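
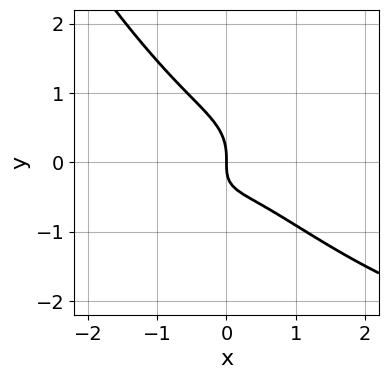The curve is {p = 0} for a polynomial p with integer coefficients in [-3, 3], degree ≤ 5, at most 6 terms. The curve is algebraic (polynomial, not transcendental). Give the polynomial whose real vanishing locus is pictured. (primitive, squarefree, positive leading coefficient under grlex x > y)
x^3*y + 3*x^3 + 3*y^3 + 2*x*y + 2*x

deg p = 4. No degree-3 curve has this shape.
From the visible intercepts: it meets the x-axis at x = 0 (among the integer gridlines); one y-axis crossing is at y = 0.
Putting this together gives p.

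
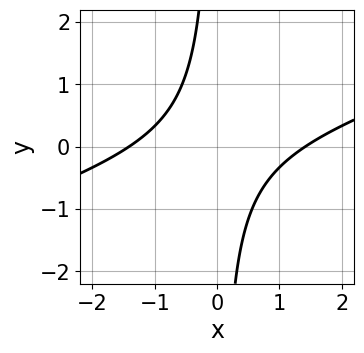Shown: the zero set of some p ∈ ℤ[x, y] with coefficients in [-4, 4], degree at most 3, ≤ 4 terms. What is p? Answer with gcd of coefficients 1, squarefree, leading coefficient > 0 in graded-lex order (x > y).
Degree: the shape is more complex than any degree-1 curve, so deg p = 2.
From the axis intercepts and sections: the curve avoids every integer y-axis point in the box.
Putting this together gives p.

x^2 - 3*x*y - 2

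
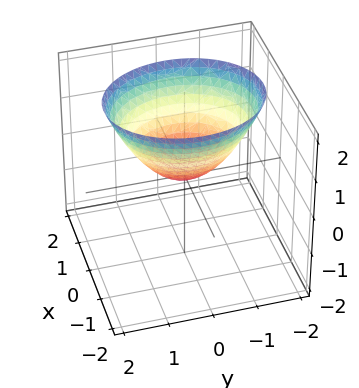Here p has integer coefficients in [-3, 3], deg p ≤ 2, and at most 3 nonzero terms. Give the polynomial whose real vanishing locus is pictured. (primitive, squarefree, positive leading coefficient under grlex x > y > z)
deg p = 2. A paraboloid; a quadric.
Symmetries: it's symmetric under x → −x, forcing even powers of x; the y ↦ −y reflection is a symmetry, so y appears only in even powers.
From the axis intercepts and sections: one z-axis crossing is at z = 0; one x-axis crossing is at x = 0; one y-axis crossing is at y = 0.
Matching integer coefficients to the picture gives p.

3*x^2 + 2*y^2 - 3*z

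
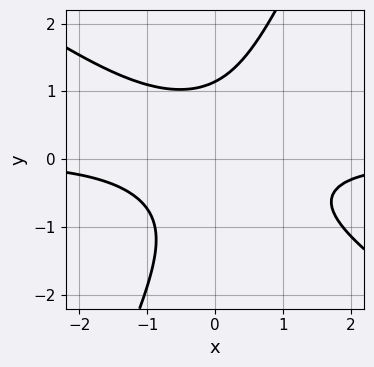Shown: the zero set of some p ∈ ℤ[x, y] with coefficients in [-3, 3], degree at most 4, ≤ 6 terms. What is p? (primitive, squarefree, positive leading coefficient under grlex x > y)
1. deg p = 3.
2. From the axis intercepts and sections: it misses every integer gridline on the x-axis.
3. Matching integer coefficients to the picture gives p.

3*x^2*y + 3*x*y^2 - 2*y^3 + 3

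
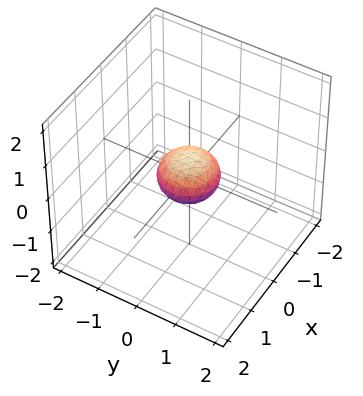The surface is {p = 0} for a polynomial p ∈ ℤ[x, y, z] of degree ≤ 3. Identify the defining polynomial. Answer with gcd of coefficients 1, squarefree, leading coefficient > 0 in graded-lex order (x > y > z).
deg p = 2.
By symmetry, the surface is invariant under rotation about z: p = q(x² + y², z).
Checking where it meets the axes: a circular section at z = 0 has radius between 0 and 1.
Fitting integer coefficients to these (and the overall shape) gives p.

2*x^2 + 2*y^2 + 3*z^2 - 1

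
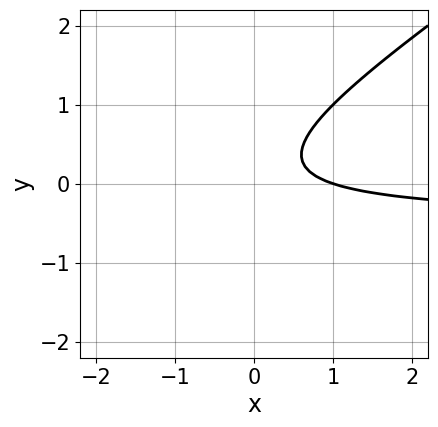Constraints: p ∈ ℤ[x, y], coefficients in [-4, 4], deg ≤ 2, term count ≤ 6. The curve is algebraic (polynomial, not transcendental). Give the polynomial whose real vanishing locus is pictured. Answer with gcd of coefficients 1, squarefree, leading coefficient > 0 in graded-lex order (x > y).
2*x*y - 3*y^2 + x + y - 1

The degree is 2 — no degree-1 curve has this shape.
Observable constraints: the curve avoids every integer y-axis point in the box; it meets the x-axis at x = 1 (among the integer gridlines).
Together with the visible shape, these determine p as stated.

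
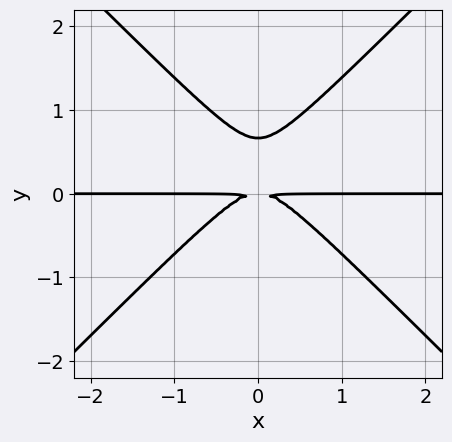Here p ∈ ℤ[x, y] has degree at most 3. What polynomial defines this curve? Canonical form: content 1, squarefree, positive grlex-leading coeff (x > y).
3*x^2*y - 3*y^3 + 2*y^2

First, degree: the shape is more complex than any degree-2 curve, so deg p = 3.
Then, symmetries: the x ↦ −x reflection is a symmetry, so x appears only in even powers.
Then, reading off the gridlines: the visible x-axis segment lies entirely on the curve.
Finally, fitting integer coefficients to these (and the overall shape) gives p.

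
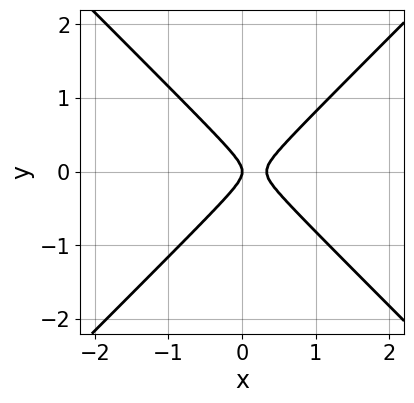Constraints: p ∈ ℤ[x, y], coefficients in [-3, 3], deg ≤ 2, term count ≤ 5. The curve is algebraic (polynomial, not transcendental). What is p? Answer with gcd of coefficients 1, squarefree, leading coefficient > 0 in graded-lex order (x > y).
First, degree: a generic line meets the curve in up to 2 points, so deg p = 2.
Next, symmetries: it's symmetric under y → −y, forcing even powers of y.
Next, from the axis intercepts and sections: one x-axis crossing is at x = 0; it meets the y-axis at y = 0 (among the integer gridlines).
Finally, assembling these constraints gives the stated polynomial.

3*x^2 - 3*y^2 - x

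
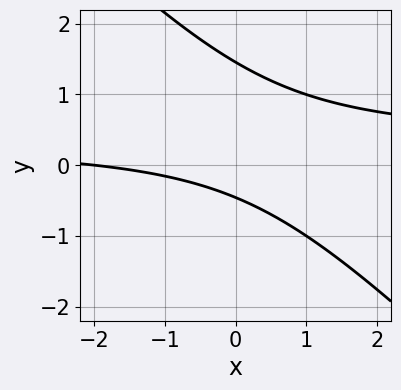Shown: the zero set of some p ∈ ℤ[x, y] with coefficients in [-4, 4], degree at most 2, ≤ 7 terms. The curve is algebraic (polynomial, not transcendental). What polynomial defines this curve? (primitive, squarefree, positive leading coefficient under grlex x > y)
deg p = 2. A generic line meets the curve in up to 2 points.
Checking where it meets the axes: it meets the x-axis at x = -2 (among the integer gridlines).
Assembling these constraints gives the stated polynomial.

3*x*y + 3*y^2 - x - 3*y - 2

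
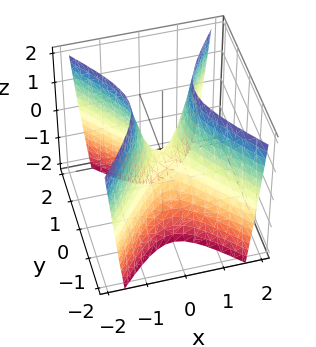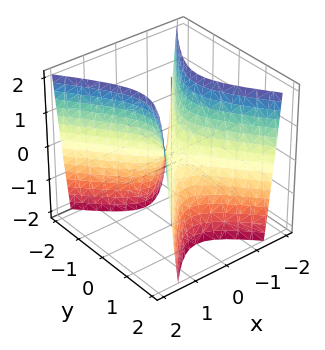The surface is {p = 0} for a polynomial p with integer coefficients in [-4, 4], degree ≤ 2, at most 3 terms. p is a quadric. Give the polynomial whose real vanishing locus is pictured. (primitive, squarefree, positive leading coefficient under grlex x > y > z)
(a) Degree: a hyperbolic paraboloid; a quadric, so deg p = 2.
(b) Symmetries: mirror symmetry x ↦ −x ⇒ only even powers of x; mirror symmetry y ↦ −y ⇒ only even powers of y.
(c) From the axis intercepts and sections: it meets the y-axis at y = 0 (among the integer gridlines); one x-axis crossing is at x = 0; it crosses the z-axis at the gridline z = 0.
(d) Putting this together gives p.

3*x^2 - 2*y^2 - z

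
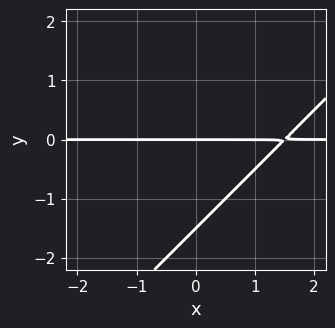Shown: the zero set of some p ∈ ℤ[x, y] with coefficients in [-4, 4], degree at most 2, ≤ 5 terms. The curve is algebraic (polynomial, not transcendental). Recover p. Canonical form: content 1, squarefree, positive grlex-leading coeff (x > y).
1. The degree is 2 — no degree-1 curve has this shape.
2. Against the integer gridlines: the visible x-axis segment lies entirely on the curve; it meets the y-axis at y = 0 (among the integer gridlines).
3. Assembling these constraints gives the stated polynomial.

2*x*y - 2*y^2 - 3*y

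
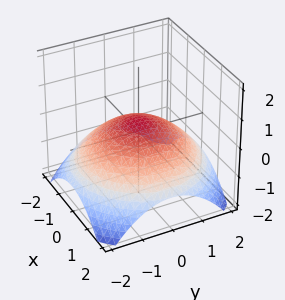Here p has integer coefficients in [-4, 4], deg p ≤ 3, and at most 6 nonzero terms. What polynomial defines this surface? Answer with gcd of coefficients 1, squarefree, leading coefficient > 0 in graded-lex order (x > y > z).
x^2 + y^2 + 3*z - 1

1. deg p = 2. No degree-1 surface has this shape.
2. By symmetry, the surface is invariant under rotation about z: p = q(x² + y², z).
3. Reading off the gridlines: among the integer gridlines, it crosses the y-axis at y ∈ {-1, 1}; a circular section at z = 0 has radius exactly 1; among the integer gridlines, it crosses the x-axis at x ∈ {-1, 1}.
4. Matching integer coefficients to the picture gives p.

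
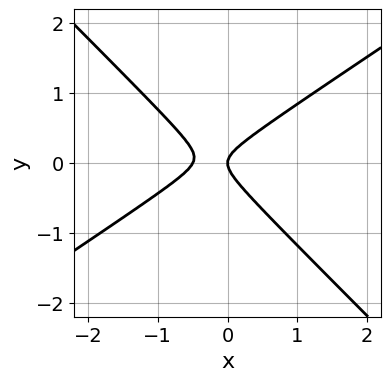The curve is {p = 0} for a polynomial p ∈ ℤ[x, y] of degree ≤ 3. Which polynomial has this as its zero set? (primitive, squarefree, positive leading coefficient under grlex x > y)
1. Degree: a generic line meets the curve in up to 2 points, so deg p = 2.
2. Against the integer gridlines: it crosses the y-axis at the gridline y = 0; it crosses the x-axis at the gridline x = 0.
3. The integer polynomial consistent with all of this is the stated p.

2*x^2 - x*y - 3*y^2 + x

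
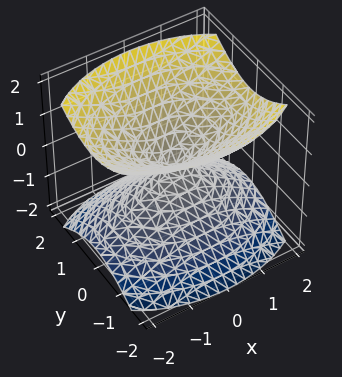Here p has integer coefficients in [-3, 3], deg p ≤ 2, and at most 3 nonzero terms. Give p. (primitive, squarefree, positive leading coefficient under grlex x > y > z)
1. I count 2 distinct pieces. They look like related sheets of one shape, so recover p as a whole.
2. Degree: two nappes meeting at a single point; a quadric, so deg p = 2.
3. Symmetries: the x ↦ −x reflection is a symmetry, so x appears only in even powers; it's symmetric under y → −y, forcing even powers of y; it's symmetric under z → −z, forcing even powers of z.
4. Observable constraints: it meets the x-axis at x = 0 (among the integer gridlines); one z-axis crossing is at z = 0; one y-axis crossing is at y = 0.
5. Assembling these constraints gives the stated polynomial.

x^2 + 2*y^2 - 2*z^2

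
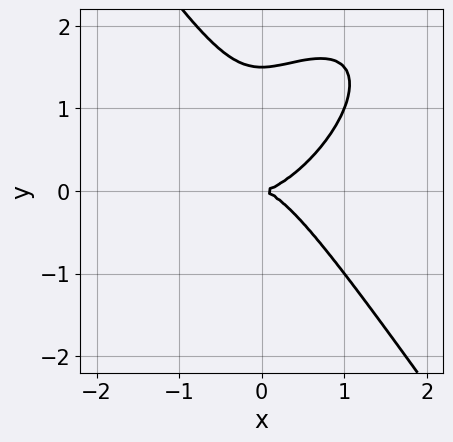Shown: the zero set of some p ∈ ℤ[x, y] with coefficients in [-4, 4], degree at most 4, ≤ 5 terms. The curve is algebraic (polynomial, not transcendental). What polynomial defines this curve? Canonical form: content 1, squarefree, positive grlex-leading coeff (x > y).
3*x^3 - 2*x^2*y + 2*y^3 - 3*y^2

First, deg p = 3.
Then, reading off the gridlines: one x-axis crossing is at x = 0; it crosses the y-axis at the gridline y = 0.
Finally, putting this together gives p.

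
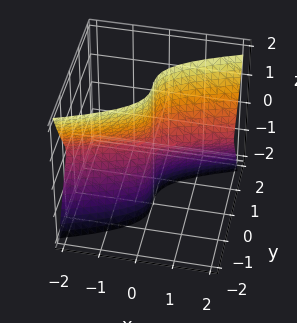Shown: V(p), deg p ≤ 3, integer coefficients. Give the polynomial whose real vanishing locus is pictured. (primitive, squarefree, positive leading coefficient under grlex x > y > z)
x*y^2 + x*z^2 - 3*y^3

(a) deg p = 3. The shape is more complex than any degree-2 surface.
(b) From the axis intercepts and sections: it crosses the y-axis at the gridline y = 0; every point of the x-axis in the box is on the surface.
(c) Together with the visible shape, these determine p as stated. Check: (0, 0, -1) on the z-axis lies on the surface, and p(0, 0, -1) = 0. ✓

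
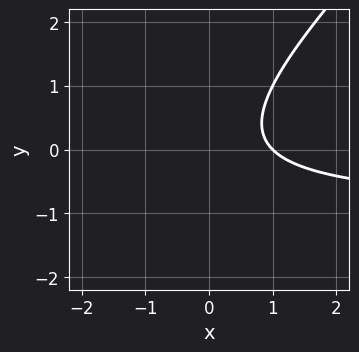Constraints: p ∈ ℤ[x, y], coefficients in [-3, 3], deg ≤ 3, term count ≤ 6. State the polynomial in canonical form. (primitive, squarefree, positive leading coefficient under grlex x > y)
1. Degree: no degree-1 curve has this shape, so deg p = 2.
2. From the axis intercepts and sections: one x-axis crossing is at x = 1; it misses every integer gridline on the y-axis.
3. Matching integer coefficients to the picture gives p.

x*y - y^2 + x - 1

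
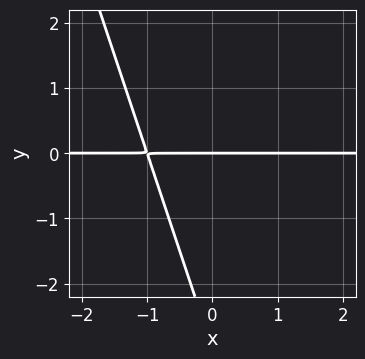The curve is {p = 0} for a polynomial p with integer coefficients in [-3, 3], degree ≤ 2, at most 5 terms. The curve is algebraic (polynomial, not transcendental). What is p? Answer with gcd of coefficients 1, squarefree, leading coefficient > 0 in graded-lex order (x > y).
3*x*y + y^2 + 3*y

1. deg p = 2.
2. Reading off the gridlines: the visible x-axis segment lies entirely on the curve; it crosses the y-axis at the gridline y = 0.
3. Together with the visible shape, these determine p as stated.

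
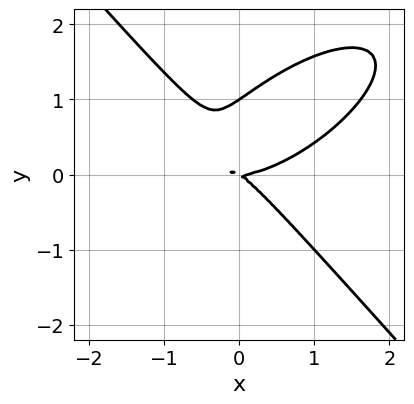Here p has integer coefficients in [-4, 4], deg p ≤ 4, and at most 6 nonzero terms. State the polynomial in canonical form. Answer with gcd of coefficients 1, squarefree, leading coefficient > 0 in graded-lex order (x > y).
2*x^3 - 2*x^2*y + 3*y^3 - 2*x*y - 3*y^2

First, the degree is 3 — the shape is more complex than any degree-2 curve.
Next, from the visible intercepts: among the integer gridlines, it crosses the y-axis at y ∈ {0, 1}; it meets the x-axis at x = 0 (among the integer gridlines).
Finally, putting this together gives p.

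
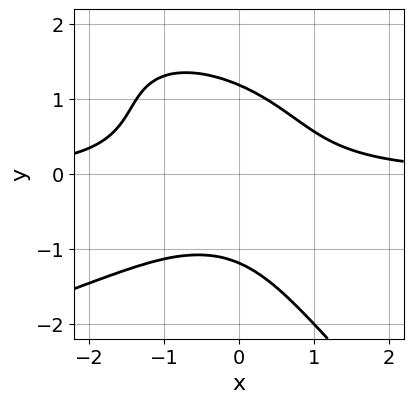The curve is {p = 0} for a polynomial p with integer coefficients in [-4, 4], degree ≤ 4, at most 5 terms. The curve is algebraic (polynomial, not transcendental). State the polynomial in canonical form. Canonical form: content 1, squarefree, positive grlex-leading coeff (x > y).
Degree: a generic line meets the curve in up to 4 points, so deg p = 4.
Observable constraints: the curve avoids every integer x-axis point in the box.
Putting this together gives p.

x*y^3 + y^4 + 2*x^2*y + x*y - 2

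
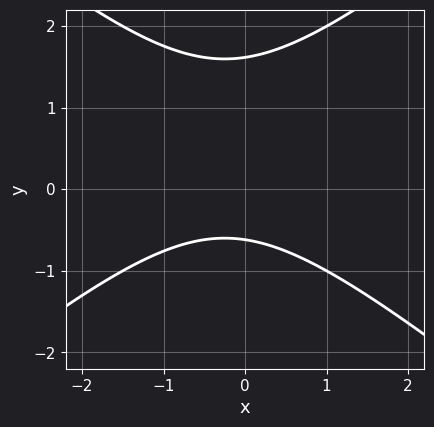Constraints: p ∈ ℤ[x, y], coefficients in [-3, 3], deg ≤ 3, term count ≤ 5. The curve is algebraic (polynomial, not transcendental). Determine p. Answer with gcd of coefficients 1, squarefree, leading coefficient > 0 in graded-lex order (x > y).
Degree: the shape is more complex than any degree-1 curve, so deg p = 2.
From the visible intercepts: it misses every integer gridline on the x-axis.
Matching integer coefficients to the picture gives p.

2*x^2 - 3*y^2 + x + 3*y + 3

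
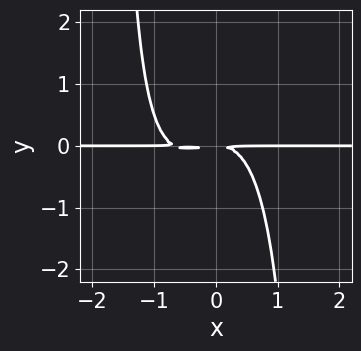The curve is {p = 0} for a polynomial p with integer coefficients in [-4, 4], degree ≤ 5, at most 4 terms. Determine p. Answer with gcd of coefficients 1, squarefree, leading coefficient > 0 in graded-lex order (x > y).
3*x^3*y - x^2*y^2 + 2*x^2*y + 3*y^2

First, deg p = 4. No degree-3 curve has this shape.
Then, from the axis intercepts and sections: every point of the x-axis in the box is on the curve.
Finally, fitting integer coefficients to these (and the overall shape) gives p.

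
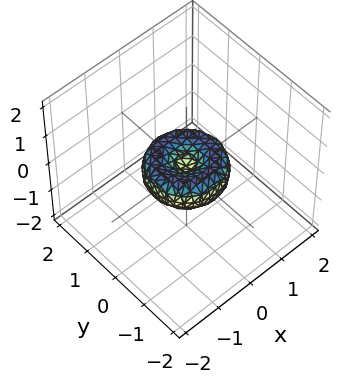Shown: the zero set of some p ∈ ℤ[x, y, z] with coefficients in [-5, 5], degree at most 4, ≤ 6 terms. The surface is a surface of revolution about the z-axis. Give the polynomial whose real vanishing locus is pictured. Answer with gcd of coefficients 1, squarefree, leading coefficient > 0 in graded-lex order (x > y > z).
Degree: a generic line meets the surface in up to 4 points, so deg p = 4.
Symmetries: rotational symmetry about the z-axis ⇒ p depends on x, y only through x² + y².
From the visible intercepts: a circular section at z = 0 has radius exactly 1; the x-axis gridline crossings are at x ∈ {-1, 0, 1}; among the integer gridlines, it crosses the y-axis at y ∈ {-1, 0, 1}; it crosses the z-axis at the gridline z = 0.
Solving for integer coefficients yields p as stated.

2*x^4 + 4*x^2*y^2 + 2*y^4 - 2*x^2 - 2*y^2 + 3*z^2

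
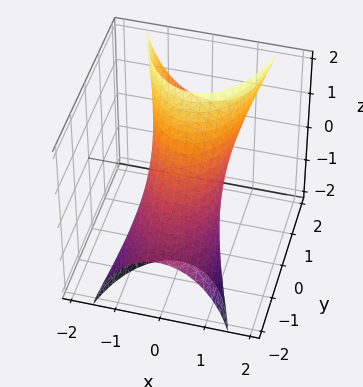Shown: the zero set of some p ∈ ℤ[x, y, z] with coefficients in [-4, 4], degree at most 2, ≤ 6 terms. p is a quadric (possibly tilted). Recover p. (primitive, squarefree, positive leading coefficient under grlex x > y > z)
3*x^2 + y^2 - 3*y*z + z^2 - 2

First, degree: no degree-1 surface has this shape, so deg p = 2.
Finally, putting this together gives p.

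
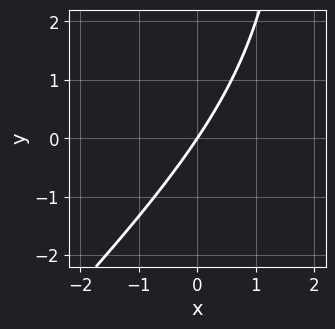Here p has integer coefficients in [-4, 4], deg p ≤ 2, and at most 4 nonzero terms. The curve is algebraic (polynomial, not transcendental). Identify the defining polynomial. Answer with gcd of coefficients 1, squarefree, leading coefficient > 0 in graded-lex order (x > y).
First, the degree is 2 — the shape is more complex than any degree-1 curve.
Then, observable constraints: it meets the x-axis at x = 0 (among the integer gridlines); it meets the y-axis at y = 0 (among the integer gridlines).
Finally, these observations pin down the coefficients.

x^2 - x*y - 3*x + 2*y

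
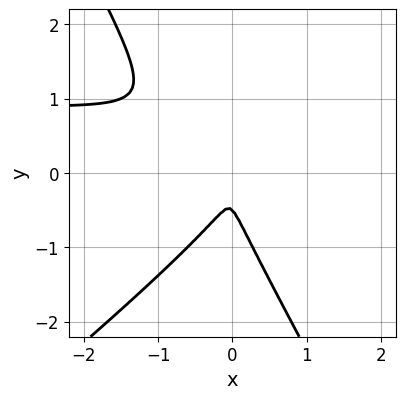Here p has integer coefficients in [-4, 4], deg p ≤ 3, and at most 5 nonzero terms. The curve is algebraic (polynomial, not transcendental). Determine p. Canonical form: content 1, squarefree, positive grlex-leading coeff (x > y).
3*x^2*y - 2*x*y^2 - 2*y^3 - 3*x^2 - y^2

First, the degree is 3 — the shape is more complex than any degree-2 curve.
Finally, putting this together gives p.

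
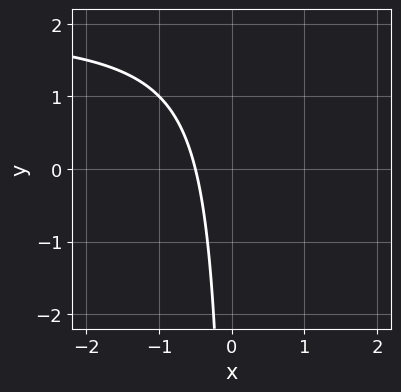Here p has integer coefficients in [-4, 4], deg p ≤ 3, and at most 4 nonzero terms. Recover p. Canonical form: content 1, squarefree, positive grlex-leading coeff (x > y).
x*y - 2*x - 1

(a) Degree: the shape is more complex than any degree-1 curve, so deg p = 2.
(b) Reading off the gridlines: the curve avoids every integer y-axis point in the box.
(c) Assembling these constraints gives the stated polynomial.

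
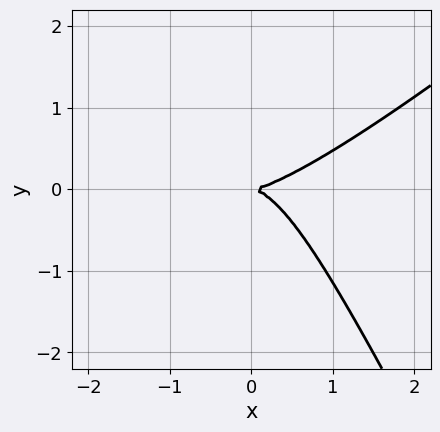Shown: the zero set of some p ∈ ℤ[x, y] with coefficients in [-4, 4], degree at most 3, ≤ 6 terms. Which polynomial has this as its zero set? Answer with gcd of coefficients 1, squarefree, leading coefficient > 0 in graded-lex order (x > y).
deg p = 3.
Against the integer gridlines: one y-axis crossing is at y = 0; it crosses the x-axis at the gridline x = 0.
Putting this together gives p.

2*x^3 - 3*x^2*y + y^3 - 3*y^2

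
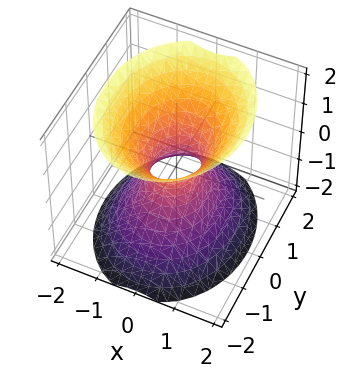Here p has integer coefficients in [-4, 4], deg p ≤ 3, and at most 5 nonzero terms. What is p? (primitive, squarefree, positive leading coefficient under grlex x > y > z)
3*x^2 + 2*y^2 - 2*z^2 - 1

1. Degree: one connected sheet with a waist; a quadric, so deg p = 2.
2. Symmetries: it's symmetric under x → −x, forcing even powers of x; mirror symmetry y ↦ −y ⇒ only even powers of y; it's symmetric under z → −z, forcing even powers of z.
3. Observable constraints: it misses every integer gridline on the z-axis.
4. Matching integer coefficients to the picture gives p.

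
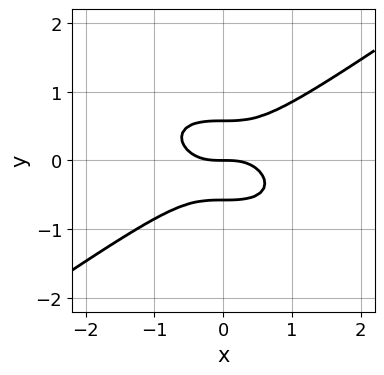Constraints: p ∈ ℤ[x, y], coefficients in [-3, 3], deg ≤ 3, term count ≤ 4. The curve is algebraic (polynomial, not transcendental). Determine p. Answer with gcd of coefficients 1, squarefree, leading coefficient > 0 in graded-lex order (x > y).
x^3 - 3*y^3 + y

Degree: no degree-2 curve has this shape, so deg p = 3.
From the axis intercepts and sections: it meets the x-axis at x = 0 (among the integer gridlines); one y-axis crossing is at y = 0.
Together with the visible shape, these determine p as stated.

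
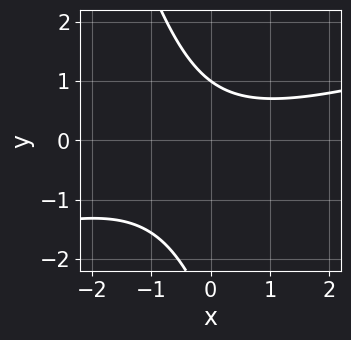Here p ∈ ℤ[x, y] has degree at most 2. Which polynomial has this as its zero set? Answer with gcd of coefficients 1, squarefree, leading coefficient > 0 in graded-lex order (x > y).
x^2 - 3*x*y - y^2 - 2*y + 3

First, deg p = 2. No degree-1 curve has this shape.
Then, against the integer gridlines: it crosses the y-axis at the gridline y = 1; no x-intercept at any integer in the box.
Finally, putting this together gives p.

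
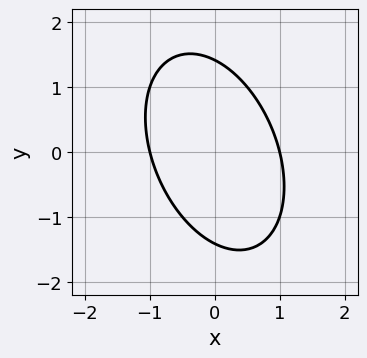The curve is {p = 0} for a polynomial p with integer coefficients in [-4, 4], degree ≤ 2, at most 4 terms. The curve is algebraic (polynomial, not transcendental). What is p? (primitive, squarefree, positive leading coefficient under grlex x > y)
The degree is 2 — a generic line meets the curve in up to 2 points.
Against the integer gridlines: the x-axis gridline crossings are at x ∈ {-1, 1}.
Fitting integer coefficients to these (and the overall shape) gives p.

2*x^2 + x*y + y^2 - 2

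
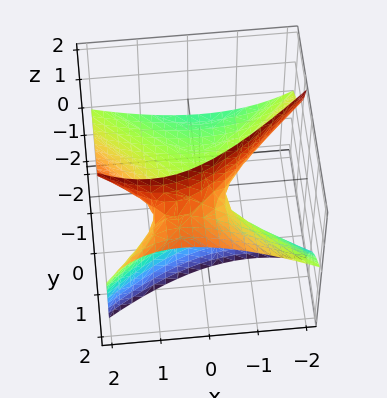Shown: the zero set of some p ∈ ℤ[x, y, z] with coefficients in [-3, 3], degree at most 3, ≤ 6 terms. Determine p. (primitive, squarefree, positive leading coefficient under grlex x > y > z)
The degree is 2 — a generic line meets the surface in up to 2 points.
Reading off the gridlines: it crosses the x-axis at the gridline x = 0; one z-axis crossing is at z = 0; one y-axis crossing is at y = 0.
Solving for integer coefficients yields p as stated.

x^2 - x*z - y^2 + 3*y*z - 2*z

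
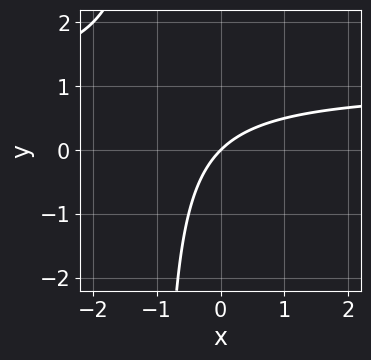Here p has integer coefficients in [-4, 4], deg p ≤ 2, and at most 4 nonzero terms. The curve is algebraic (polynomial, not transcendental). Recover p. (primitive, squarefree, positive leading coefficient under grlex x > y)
x*y - x + y

First, deg p = 2. A generic line meets the curve in up to 2 points.
Next, from the visible intercepts: it crosses the y-axis at the gridline y = 0; one x-axis crossing is at x = 0.
Finally, assembling these constraints gives the stated polynomial.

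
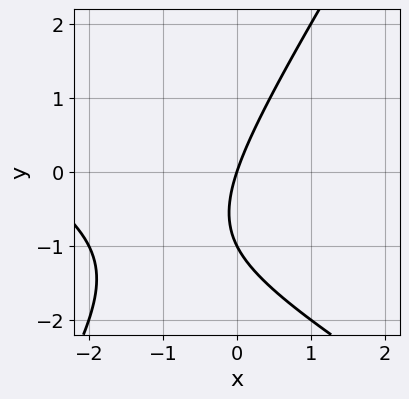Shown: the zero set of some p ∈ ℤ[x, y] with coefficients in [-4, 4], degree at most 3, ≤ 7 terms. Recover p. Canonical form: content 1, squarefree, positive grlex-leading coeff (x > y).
First, deg p = 2. A generic line meets the curve in up to 2 points.
Next, observable constraints: the y-axis gridline crossings are at y ∈ {-1, 0}; it meets the x-axis at x = 0 (among the integer gridlines).
Finally, together with the visible shape, these determine p as stated.

x^2 + x*y - y^2 + 3*x - y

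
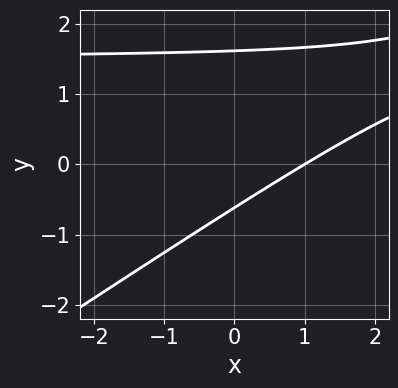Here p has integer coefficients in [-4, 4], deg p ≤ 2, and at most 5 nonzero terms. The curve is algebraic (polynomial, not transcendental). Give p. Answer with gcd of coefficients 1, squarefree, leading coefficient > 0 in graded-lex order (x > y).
The degree is 2 — the shape is more complex than any degree-1 curve.
Checking where it meets the axes: it crosses the x-axis at the gridline x = 1.
Putting this together gives p.

2*x*y - 3*y^2 - 3*x + 3*y + 3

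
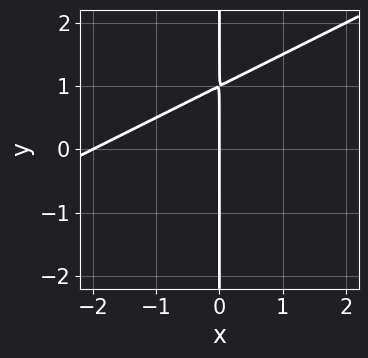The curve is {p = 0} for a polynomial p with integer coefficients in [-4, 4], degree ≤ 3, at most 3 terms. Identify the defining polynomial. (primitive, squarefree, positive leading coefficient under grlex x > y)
x^2 - 2*x*y + 2*x

The degree is 2 — a generic line meets the curve in up to 2 points.
Observable constraints: among the integer gridlines, it crosses the x-axis at x ∈ {-2, 0}; every point of the y-axis in the box is on the curve.
Matching integer coefficients to the picture gives p.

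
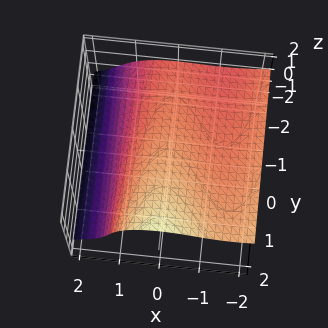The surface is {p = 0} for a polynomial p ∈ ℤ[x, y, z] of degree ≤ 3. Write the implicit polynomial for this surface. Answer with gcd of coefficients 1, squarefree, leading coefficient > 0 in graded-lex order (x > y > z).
x^3 + 2*x^2*z - y*z^2 + 2*z^3 - 3

First, degree: the shape is more complex than any degree-2 surface, so deg p = 3.
Next, from the axis intercepts and sections: no y-intercept at any integer in the box.
Finally, fitting integer coefficients to these (and the overall shape) gives p.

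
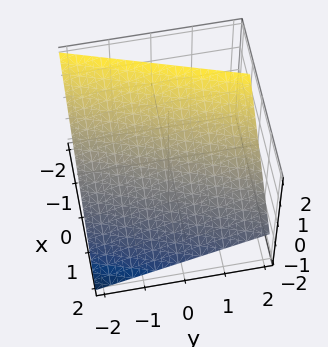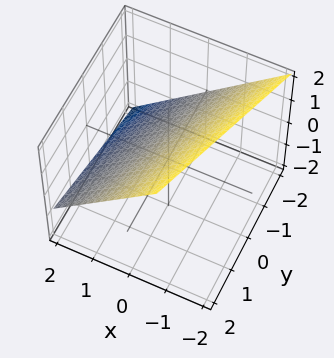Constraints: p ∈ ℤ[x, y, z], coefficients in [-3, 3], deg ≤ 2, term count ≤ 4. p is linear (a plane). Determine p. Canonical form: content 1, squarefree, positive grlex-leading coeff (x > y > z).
3*x - y + 3*z - 2

(a) deg p = 1. The surface is flat (a plane).
(b) From the axis intercepts and sections: one y-axis crossing is at y = -2.
(c) Assembling these constraints gives the stated polynomial.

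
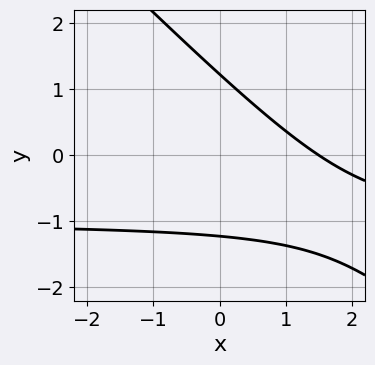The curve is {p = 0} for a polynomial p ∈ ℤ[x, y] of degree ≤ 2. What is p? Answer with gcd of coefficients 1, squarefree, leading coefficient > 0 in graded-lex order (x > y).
2*x*y + 2*y^2 + 2*x - 3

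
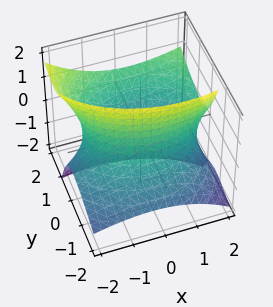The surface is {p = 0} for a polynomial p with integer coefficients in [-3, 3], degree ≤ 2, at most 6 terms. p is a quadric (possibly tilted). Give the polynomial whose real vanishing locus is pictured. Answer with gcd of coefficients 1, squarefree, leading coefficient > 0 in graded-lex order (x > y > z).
x^2 - x*z + 2*y^2 - 3*y*z - z^2 - 3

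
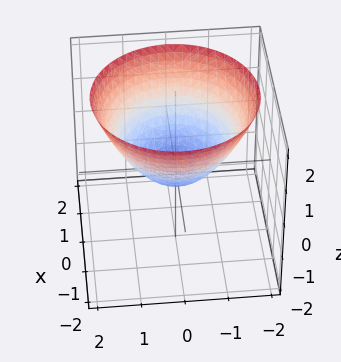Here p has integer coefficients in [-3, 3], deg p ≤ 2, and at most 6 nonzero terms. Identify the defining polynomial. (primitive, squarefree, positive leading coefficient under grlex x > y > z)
2*x^2 + 2*y^2 - 3*z - 1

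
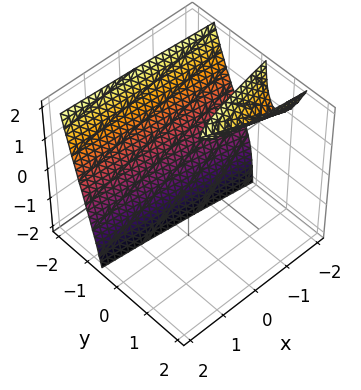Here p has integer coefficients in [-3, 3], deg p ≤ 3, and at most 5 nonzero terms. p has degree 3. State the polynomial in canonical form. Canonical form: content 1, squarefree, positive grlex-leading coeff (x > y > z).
First, the picture has 2 separate pieces.
Then, the degree is 3 — a generic line meets the surface in up to 3 points.
Then, checking where it meets the axes: it meets the y-axis at y = -1 (among the integer gridlines); no z-intercept at any integer in the box; no x-intercept at any integer in the box.
Finally, solving for integer coefficients yields p as stated.

3*y^3 - 3*y*z + x + 3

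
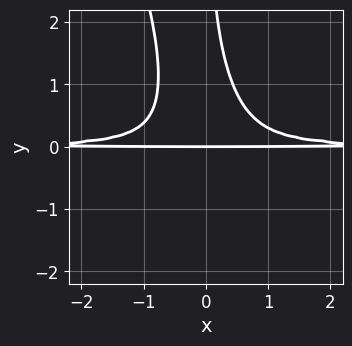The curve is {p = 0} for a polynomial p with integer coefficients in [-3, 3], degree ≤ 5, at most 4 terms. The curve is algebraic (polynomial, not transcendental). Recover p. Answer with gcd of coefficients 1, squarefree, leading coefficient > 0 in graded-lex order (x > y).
3*x^2*y^2 + x*y^3 - y

1. The degree is 4 — a generic line meets the curve in up to 4 points.
2. From the visible intercepts: it meets the y-axis at y = 0 (among the integer gridlines); every point of the x-axis in the box is on the curve.
3. Fitting integer coefficients to these (and the overall shape) gives p.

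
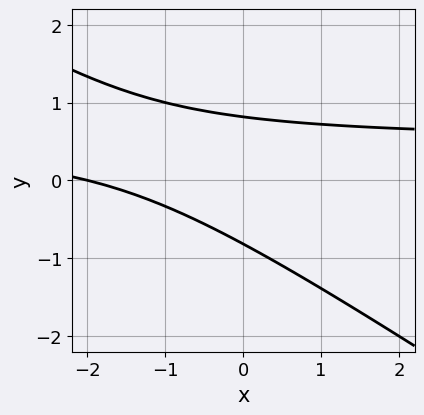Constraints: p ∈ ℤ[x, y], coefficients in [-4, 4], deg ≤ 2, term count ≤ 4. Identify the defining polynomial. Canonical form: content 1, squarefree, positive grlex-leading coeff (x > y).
2*x*y + 3*y^2 - x - 2

First, degree: a generic line meets the curve in up to 2 points, so deg p = 2.
Then, reading off the gridlines: one x-axis crossing is at x = -2.
Finally, matching integer coefficients to the picture gives p.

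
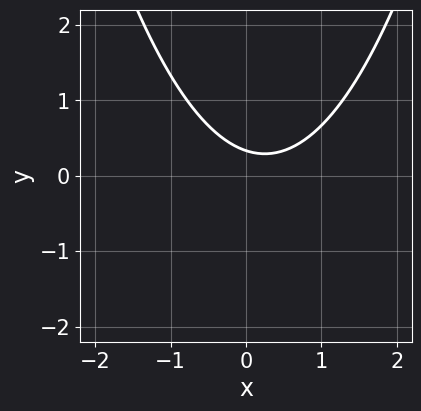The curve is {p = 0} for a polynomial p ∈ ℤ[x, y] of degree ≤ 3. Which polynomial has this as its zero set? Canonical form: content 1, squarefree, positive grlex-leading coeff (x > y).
First, degree: the shape is more complex than any degree-1 curve, so deg p = 2.
Then, reading off the gridlines: no x-intercept at any integer in the box.
Finally, matching integer coefficients to the picture gives p.

2*x^2 - x - 3*y + 1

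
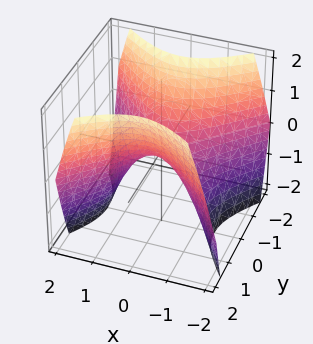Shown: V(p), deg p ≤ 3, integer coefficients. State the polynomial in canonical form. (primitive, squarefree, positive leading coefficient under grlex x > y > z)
x^2 - y^2 + z

First, degree: a saddle surface; a quadric, so deg p = 2.
Next, symmetries: mirror symmetry x ↦ −x ⇒ only even powers of x; mirror symmetry y ↦ −y ⇒ only even powers of y.
Next, from the axis intercepts and sections: it meets the y-axis at y = 0 (among the integer gridlines); one z-axis crossing is at z = 0; it crosses the x-axis at the gridline x = 0.
Finally, the integer polynomial consistent with all of this is the stated p.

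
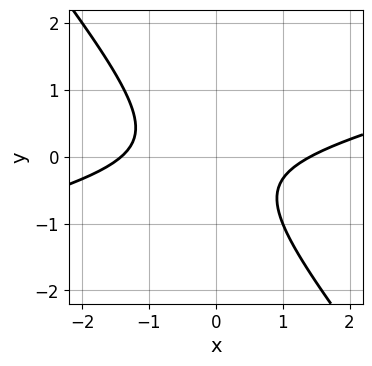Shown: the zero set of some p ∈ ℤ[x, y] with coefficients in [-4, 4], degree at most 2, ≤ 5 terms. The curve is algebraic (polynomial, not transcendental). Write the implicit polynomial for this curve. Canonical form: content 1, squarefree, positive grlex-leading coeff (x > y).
x^2 - 3*x*y - 3*y^2 - y - 2

First, the degree is 2 — a generic line meets the curve in up to 2 points.
Then, observable constraints: no y-intercept at any integer in the box.
Finally, solving for integer coefficients yields p as stated.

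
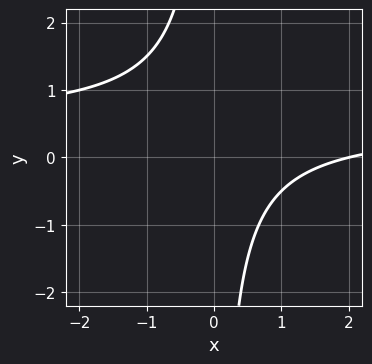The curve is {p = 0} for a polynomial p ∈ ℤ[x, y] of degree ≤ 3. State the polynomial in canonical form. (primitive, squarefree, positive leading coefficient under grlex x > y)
2*x*y - x + 2

First, degree: the shape is more complex than any degree-1 curve, so deg p = 2.
Next, from the visible intercepts: it meets the x-axis at x = 2 (among the integer gridlines); the curve avoids every integer y-axis point in the box.
Finally, putting this together gives p.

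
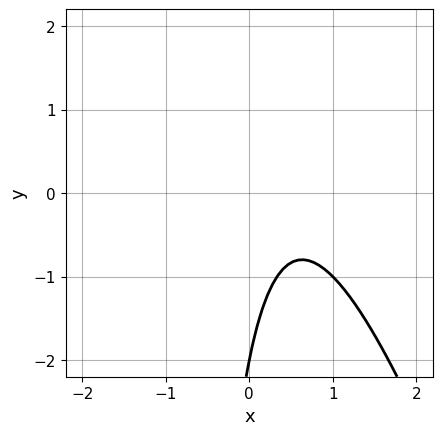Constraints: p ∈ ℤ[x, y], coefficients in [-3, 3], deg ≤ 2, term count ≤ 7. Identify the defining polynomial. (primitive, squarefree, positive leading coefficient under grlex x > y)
3*x^2 + x*y - 3*x + y + 2

1. Degree: the shape is more complex than any degree-1 curve, so deg p = 2.
2. Observable constraints: it misses every integer gridline on the x-axis; it meets the y-axis at y = -2 (among the integer gridlines).
3. Matching integer coefficients to the picture gives p.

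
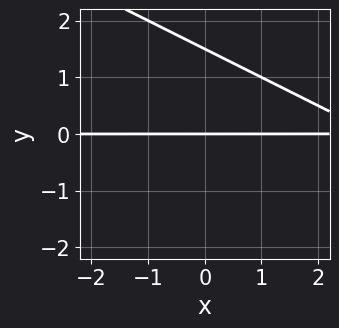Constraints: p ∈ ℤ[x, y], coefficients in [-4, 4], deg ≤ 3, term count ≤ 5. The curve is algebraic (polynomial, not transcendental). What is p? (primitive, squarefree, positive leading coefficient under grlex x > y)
First, the degree is 2 — the shape is more complex than any degree-1 curve.
Then, checking where it meets the axes: every point of the x-axis in the box is on the curve; one y-axis crossing is at y = 0.
Finally, assembling these constraints gives the stated polynomial.

x*y + 2*y^2 - 3*y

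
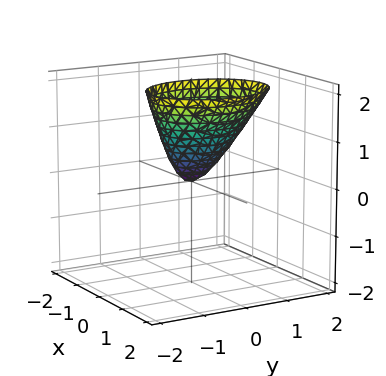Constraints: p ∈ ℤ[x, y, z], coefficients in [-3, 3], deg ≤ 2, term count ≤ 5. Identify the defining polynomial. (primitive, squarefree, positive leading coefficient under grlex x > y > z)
3*x^2 - 2*x*z + 2*y^2 - z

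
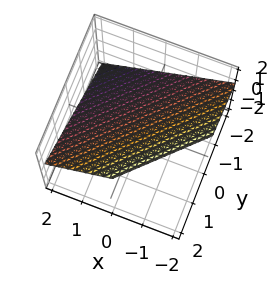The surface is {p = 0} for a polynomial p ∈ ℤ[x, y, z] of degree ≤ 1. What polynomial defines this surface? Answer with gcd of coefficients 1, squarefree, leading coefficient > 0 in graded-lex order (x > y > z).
2*x - 2*y + 3*z - 2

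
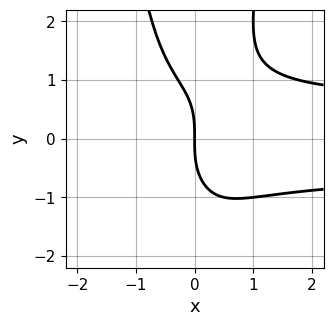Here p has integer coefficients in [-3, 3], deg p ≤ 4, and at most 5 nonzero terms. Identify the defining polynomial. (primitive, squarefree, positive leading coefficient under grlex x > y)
3*x^2*y^2 - y^3 - x^2 - 3*x

First, the degree is 4 — a generic line meets the curve in up to 4 points.
Then, observable constraints: it meets the x-axis at x = 0 (among the integer gridlines); one y-axis crossing is at y = 0.
Finally, solving for integer coefficients yields p as stated.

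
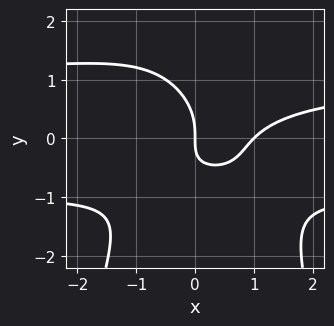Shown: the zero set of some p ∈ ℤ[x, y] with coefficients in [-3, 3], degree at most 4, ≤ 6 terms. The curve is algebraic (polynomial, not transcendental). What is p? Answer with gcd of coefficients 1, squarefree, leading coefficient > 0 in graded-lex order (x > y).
deg p = 4. No degree-3 curve has this shape.
Checking where it meets the axes: the x-axis gridline crossings are at x ∈ {0, 1}; it crosses the y-axis at the gridline y = 0.
Assembling these constraints gives the stated polynomial.

x^2*y^2 + y^3 - x^2 + x*y + x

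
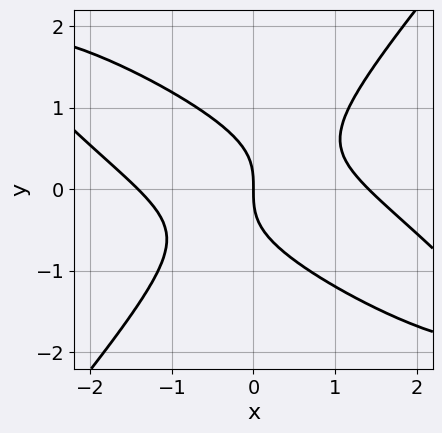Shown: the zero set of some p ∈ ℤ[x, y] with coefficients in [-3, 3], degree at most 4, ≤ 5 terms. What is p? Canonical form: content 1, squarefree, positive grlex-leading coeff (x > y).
The degree is 3 — the shape is more complex than any degree-2 curve.
From the visible intercepts: it crosses the x-axis at the gridline x = 0; it crosses the y-axis at the gridline y = 0.
Fitting integer coefficients to these (and the overall shape) gives p.

x^3 + 2*x^2*y - 2*y^3 - 2*x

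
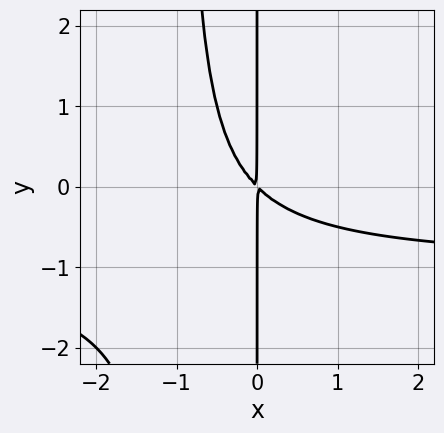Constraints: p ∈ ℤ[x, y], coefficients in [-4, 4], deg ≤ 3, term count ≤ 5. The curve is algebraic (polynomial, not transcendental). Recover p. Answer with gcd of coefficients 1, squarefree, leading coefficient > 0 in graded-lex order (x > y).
(a) deg p = 3.
(b) From the axis intercepts and sections: the visible y-axis segment lies entirely on the curve.
(c) The integer polynomial consistent with all of this is the stated p.

x^2*y + x^2 + x*y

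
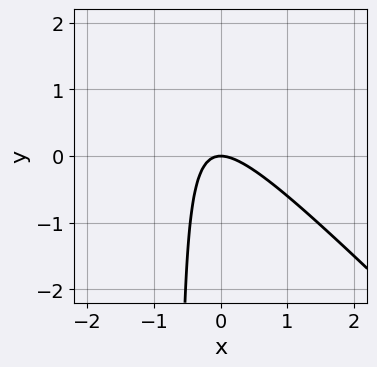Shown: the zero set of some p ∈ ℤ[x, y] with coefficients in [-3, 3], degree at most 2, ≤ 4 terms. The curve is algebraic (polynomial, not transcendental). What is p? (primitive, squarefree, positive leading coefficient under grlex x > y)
3*x^2 + 3*x*y + 2*y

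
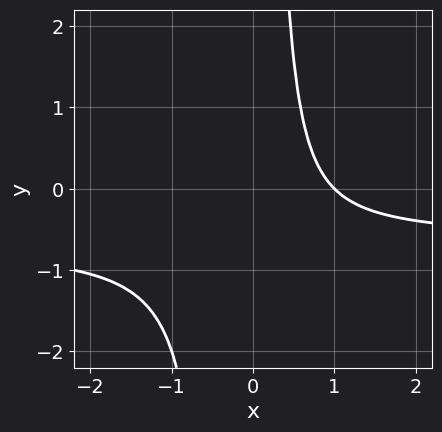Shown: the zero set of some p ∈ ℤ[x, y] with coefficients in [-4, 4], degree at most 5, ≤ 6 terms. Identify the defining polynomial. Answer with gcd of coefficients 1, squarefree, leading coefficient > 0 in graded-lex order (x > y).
(a) The degree is 4 — the shape is more complex than any degree-3 curve.
(b) From the visible intercepts: no y-intercept at any integer in the box; it crosses the x-axis at the gridline x = 1.
(c) These observations pin down the coefficients.

3*x^3*y + 2*x^3 + x^2*y - x^2 - 1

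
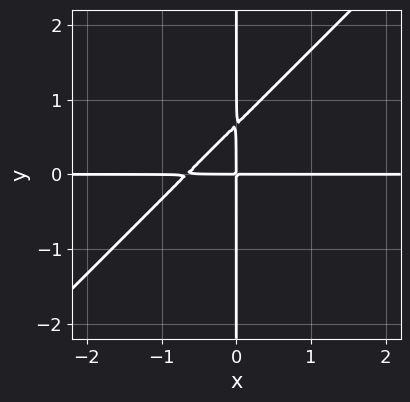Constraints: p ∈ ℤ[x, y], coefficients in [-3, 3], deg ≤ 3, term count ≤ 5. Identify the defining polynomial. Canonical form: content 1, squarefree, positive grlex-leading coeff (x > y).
3*x^2*y - 3*x*y^2 + 2*x*y

(a) Degree: no degree-2 curve has this shape, so deg p = 3.
(b) Observable constraints: the visible x-axis segment lies entirely on the curve; every point of the y-axis in the box is on the curve.
(c) The integer polynomial consistent with all of this is the stated p.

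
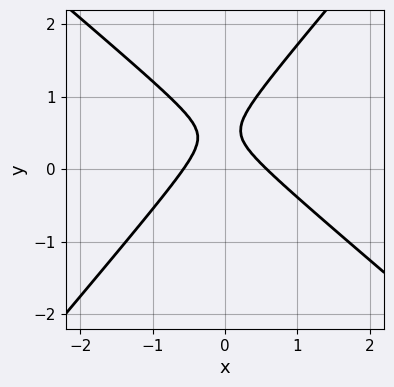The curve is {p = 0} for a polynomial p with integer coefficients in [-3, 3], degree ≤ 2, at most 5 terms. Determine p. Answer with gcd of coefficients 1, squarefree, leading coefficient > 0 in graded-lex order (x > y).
(a) Degree: no degree-1 curve has this shape, so deg p = 2.
(b) From the visible intercepts: it misses every integer gridline on the y-axis.
(c) Putting this together gives p.

3*x^2 + x*y - 3*y^2 + 3*y - 1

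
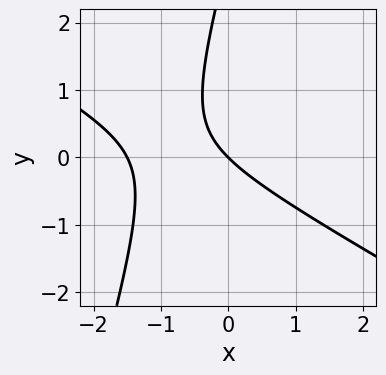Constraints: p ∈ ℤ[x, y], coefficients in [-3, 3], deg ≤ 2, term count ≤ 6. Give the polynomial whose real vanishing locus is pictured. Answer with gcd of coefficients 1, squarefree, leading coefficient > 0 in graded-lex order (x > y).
2*x^2 + 3*x*y - y^2 + 3*x + 3*y

1. Degree: a generic line meets the curve in up to 2 points, so deg p = 2.
2. Observable constraints: it meets the y-axis at y = 0 (among the integer gridlines); it crosses the x-axis at the gridline x = 0.
3. Solving for integer coefficients yields p as stated.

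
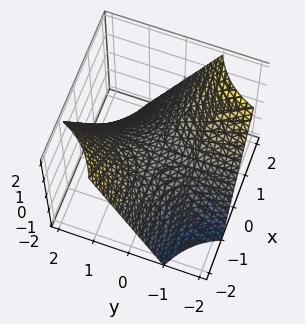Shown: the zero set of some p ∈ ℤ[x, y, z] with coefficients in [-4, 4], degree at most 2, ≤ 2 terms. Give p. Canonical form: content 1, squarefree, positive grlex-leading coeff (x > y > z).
x*y + z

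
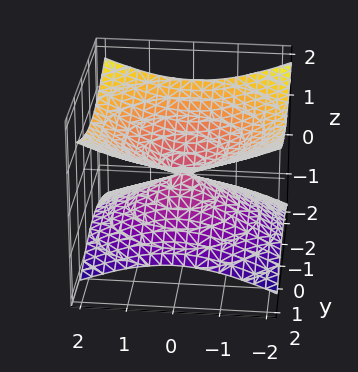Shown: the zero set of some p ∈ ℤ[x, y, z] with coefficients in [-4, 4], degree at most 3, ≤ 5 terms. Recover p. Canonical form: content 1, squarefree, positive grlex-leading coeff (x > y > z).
x^2 + y^2 - 3*z^2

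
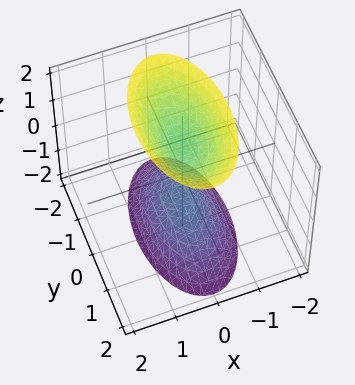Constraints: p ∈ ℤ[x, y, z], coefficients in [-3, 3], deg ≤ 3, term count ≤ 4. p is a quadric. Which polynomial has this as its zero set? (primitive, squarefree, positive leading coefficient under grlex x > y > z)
3*x^2 + y^2 - z^2 + 1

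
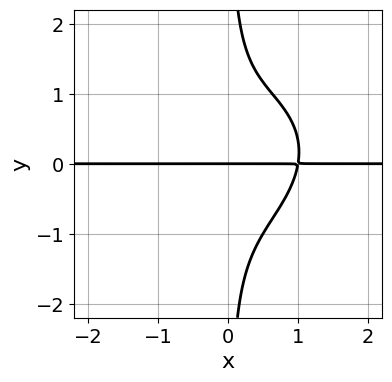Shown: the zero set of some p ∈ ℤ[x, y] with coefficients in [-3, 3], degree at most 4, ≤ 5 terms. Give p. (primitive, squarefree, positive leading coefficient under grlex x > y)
2*x^3*y - x^2*y^2 + 3*x*y^3 - 2*y

The degree is 4 — the shape is more complex than any degree-3 curve.
Reading off the gridlines: it crosses the y-axis at the gridline y = 0; every point of the x-axis in the box is on the curve.
The integer polynomial consistent with all of this is the stated p.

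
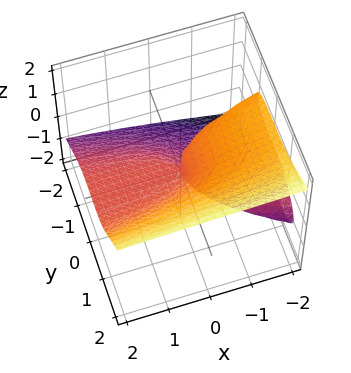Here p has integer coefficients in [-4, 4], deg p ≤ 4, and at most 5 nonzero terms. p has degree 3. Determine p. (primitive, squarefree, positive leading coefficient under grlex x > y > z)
1. The degree is 3 — a generic line meets the surface in up to 3 points.
2. From the visible intercepts: every point of the x-axis in the box is on the surface; it crosses the y-axis at the gridline y = 0; one z-axis crossing is at z = 0.
3. Together with the visible shape, these determine p as stated.

x*z^2 + y^3 - 3*z^3 - 2*x*z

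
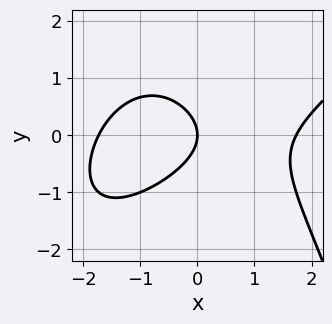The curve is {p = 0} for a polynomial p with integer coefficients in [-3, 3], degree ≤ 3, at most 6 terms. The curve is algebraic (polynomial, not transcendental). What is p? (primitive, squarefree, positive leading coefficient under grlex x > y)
x^3 - x^2*y - 3*y^2 - 3*x

1. The degree is 3 — no degree-2 curve has this shape.
2. Against the integer gridlines: one y-axis crossing is at y = 0; one x-axis crossing is at x = 0.
3. Solving for integer coefficients yields p as stated.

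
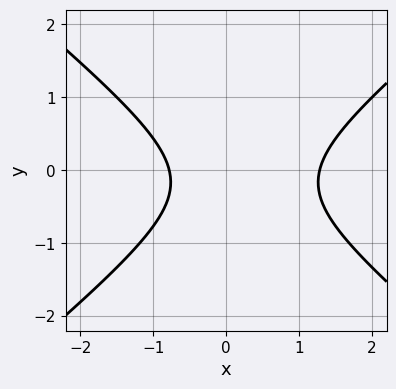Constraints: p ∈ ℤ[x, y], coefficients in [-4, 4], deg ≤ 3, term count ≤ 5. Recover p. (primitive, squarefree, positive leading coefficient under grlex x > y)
(a) Degree: a generic line meets the curve in up to 2 points, so deg p = 2.
(b) Against the integer gridlines: it misses every integer gridline on the y-axis.
(c) These observations pin down the coefficients.

2*x^2 - 3*y^2 - x - y - 2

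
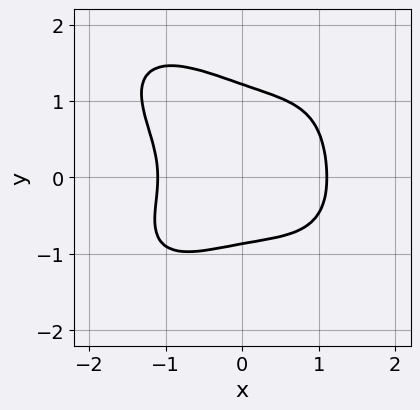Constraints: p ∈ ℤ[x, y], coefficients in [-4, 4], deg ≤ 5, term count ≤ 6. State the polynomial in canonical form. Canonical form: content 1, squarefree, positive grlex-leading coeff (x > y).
First, deg p = 4. The shape is more complex than any degree-3 curve.
Finally, the integer polynomial consistent with all of this is the stated p.

2*x^4 + 3*y^4 + 3*x*y^2 - 2*y^3 - 3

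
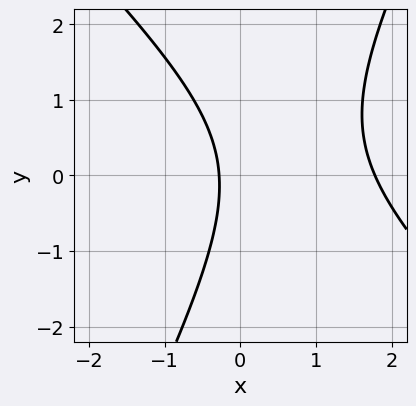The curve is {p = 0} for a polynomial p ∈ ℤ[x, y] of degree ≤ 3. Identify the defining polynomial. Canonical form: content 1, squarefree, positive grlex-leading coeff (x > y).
(a) Degree: a generic line meets the curve in up to 2 points, so deg p = 2.
(b) Checking where it meets the axes: no y-intercept at any integer in the box.
(c) Putting this together gives p.

2*x^2 + x*y - y^2 - 3*x - 1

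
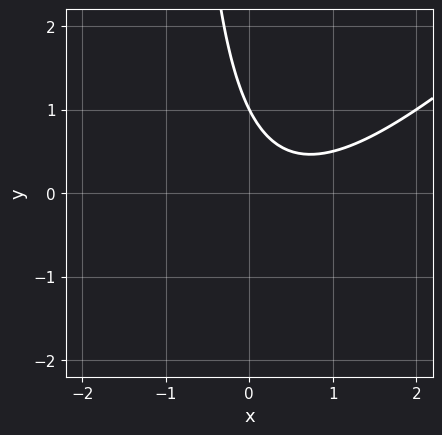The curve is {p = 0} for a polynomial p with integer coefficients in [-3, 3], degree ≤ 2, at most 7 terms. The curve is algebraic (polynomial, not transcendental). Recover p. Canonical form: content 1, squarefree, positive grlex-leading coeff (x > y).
x^2 - x*y - x - y + 1

(a) deg p = 2. The shape is more complex than any degree-1 curve.
(b) Reading off the gridlines: it misses every integer gridline on the x-axis; one y-axis crossing is at y = 1.
(c) Fitting integer coefficients to these (and the overall shape) gives p.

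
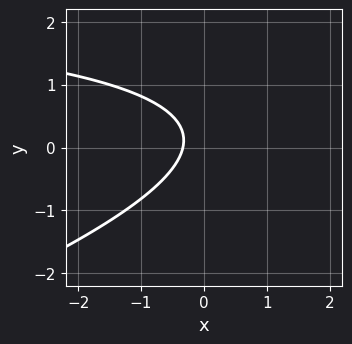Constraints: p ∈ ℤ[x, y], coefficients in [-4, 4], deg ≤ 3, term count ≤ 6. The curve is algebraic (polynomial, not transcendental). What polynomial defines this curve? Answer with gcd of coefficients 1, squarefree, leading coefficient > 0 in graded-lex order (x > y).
x*y - 3*y^2 - 3*x + y - 1

Degree: a generic line meets the curve in up to 2 points, so deg p = 2.
Checking where it meets the axes: no y-intercept at any integer in the box.
Solving for integer coefficients yields p as stated.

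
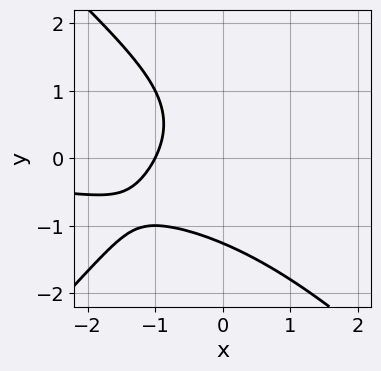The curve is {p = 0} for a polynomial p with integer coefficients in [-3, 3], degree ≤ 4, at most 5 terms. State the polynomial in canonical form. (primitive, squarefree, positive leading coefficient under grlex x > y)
(a) deg p = 3.
(b) Checking where it meets the axes: it meets the x-axis at x = -1 (among the integer gridlines).
(c) The integer polynomial consistent with all of this is the stated p.

x^2*y - y^3 - 2*x - 2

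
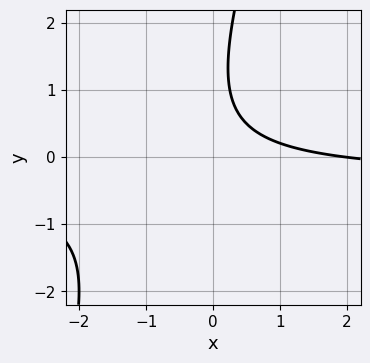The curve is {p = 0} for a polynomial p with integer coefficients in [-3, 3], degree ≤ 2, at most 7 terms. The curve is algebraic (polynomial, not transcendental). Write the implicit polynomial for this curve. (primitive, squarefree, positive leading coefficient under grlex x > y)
First, deg p = 2.
Then, from the axis intercepts and sections: no y-intercept at any integer in the box; it meets the x-axis at x = 2 (among the integer gridlines).
Finally, assembling these constraints gives the stated polynomial.

3*x*y - y^2 + x + 2*y - 2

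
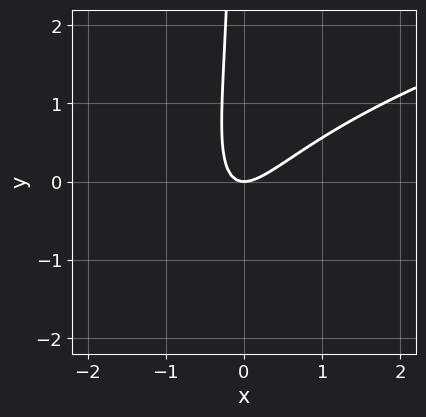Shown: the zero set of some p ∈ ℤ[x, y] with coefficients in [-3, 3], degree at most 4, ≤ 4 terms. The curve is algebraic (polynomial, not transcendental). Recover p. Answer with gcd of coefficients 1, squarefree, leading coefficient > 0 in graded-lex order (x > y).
(a) deg p = 3.
(b) Reading off the gridlines: it meets the y-axis at y = 0 (among the integer gridlines); it crosses the x-axis at the gridline x = 0.
(c) The integer polynomial consistent with all of this is the stated p.

x*y^2 - 2*x^2 + 2*x*y + y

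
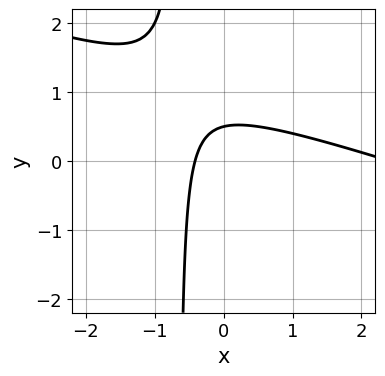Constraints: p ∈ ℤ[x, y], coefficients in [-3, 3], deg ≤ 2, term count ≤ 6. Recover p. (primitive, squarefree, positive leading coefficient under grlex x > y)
x^2 + 3*x*y - 2*x + 2*y - 1

1. The degree is 2 — the shape is more complex than any degree-1 curve.
2. Putting this together gives p.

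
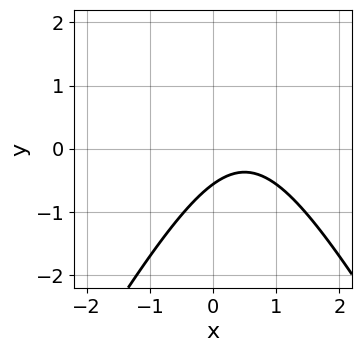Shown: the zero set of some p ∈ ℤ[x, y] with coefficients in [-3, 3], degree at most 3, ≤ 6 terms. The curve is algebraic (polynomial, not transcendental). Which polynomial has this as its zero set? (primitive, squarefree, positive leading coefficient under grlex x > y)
3*x^2 - y^2 - 3*x + 3*y + 2

1. The degree is 2 — no degree-1 curve has this shape.
2. From the visible intercepts: no x-intercept at any integer in the box.
3. Solving for integer coefficients yields p as stated.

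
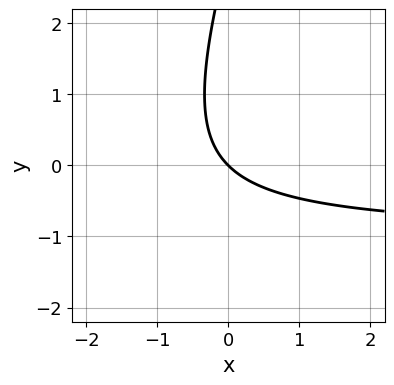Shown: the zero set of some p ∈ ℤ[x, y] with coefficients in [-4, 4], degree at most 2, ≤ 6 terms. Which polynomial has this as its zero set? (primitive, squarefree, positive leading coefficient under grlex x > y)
(a) The degree is 2 — the shape is more complex than any degree-1 curve.
(b) From the visible intercepts: one y-axis crossing is at y = 0; it meets the x-axis at x = 0 (among the integer gridlines).
(c) Solving for integer coefficients yields p as stated.

3*x*y - y^2 + 3*x + 3*y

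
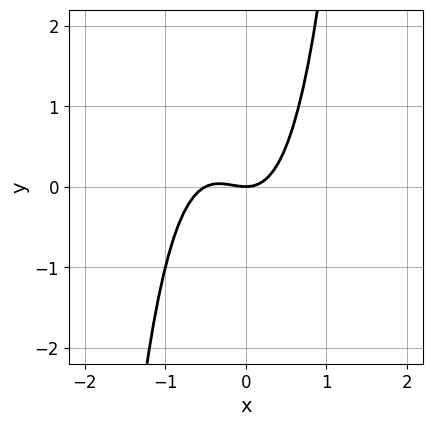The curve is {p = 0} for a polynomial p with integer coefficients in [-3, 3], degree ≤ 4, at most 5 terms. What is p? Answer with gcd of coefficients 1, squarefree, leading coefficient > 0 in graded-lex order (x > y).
2*x^3 + x^2 - y

The degree is 3 — the shape is more complex than any degree-2 curve.
Observable constraints: it crosses the y-axis at the gridline y = 0; one x-axis crossing is at x = 0.
Assembling these constraints gives the stated polynomial.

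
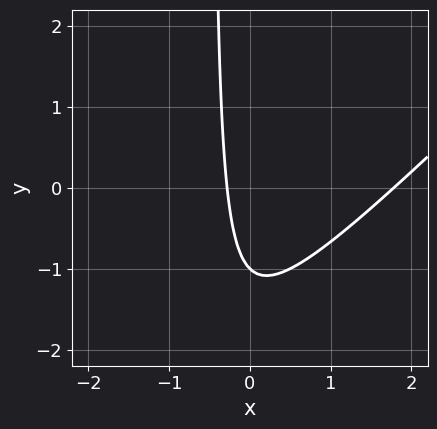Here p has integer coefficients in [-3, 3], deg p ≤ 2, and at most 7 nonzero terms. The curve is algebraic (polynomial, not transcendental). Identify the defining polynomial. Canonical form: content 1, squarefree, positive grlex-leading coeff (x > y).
1. The degree is 2 — no degree-1 curve has this shape.
2. From the axis intercepts and sections: one y-axis crossing is at y = -1.
3. Fitting integer coefficients to these (and the overall shape) gives p.

2*x^2 - 2*x*y - 3*x - y - 1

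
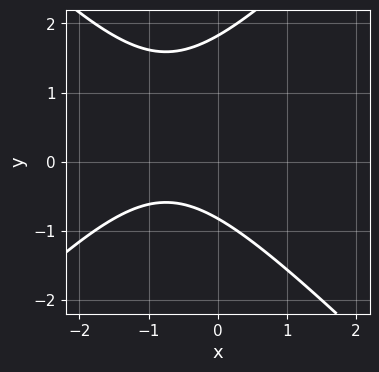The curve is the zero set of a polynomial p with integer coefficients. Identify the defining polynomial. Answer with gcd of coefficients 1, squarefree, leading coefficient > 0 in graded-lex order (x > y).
2*x^2 - 2*y^2 + 3*x + 2*y + 3

The degree is 2 — a generic line meets the curve in up to 2 points.
Checking where it meets the axes: no x-intercept at any integer in the box.
Solving for integer coefficients yields p as stated.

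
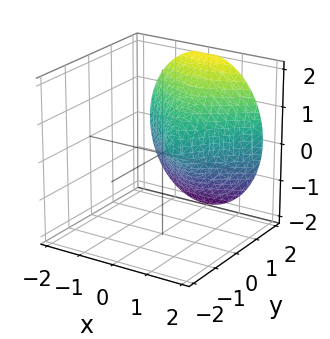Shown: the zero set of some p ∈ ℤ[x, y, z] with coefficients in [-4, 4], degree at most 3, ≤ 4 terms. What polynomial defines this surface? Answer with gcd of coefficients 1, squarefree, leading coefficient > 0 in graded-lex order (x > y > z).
y^3 - 3*x^2 - 2*z^2

First, degree: no degree-2 surface has this shape, so deg p = 3.
Then, checking where it meets the axes: it meets the x-axis at x = 0 (among the integer gridlines); one z-axis crossing is at z = 0.
Finally, fitting integer coefficients to these (and the overall shape) gives p.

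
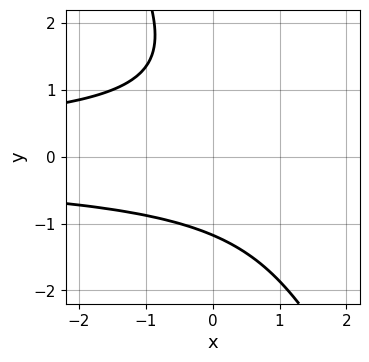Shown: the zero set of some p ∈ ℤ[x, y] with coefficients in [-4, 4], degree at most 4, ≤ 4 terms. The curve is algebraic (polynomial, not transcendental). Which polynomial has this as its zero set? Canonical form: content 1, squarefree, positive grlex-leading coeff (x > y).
1. The degree is 3 — no degree-2 curve has this shape.
2. Against the integer gridlines: it misses every integer gridline on the x-axis.
3. These observations pin down the coefficients.

2*x*y^2 + y^3 - y^2 + 3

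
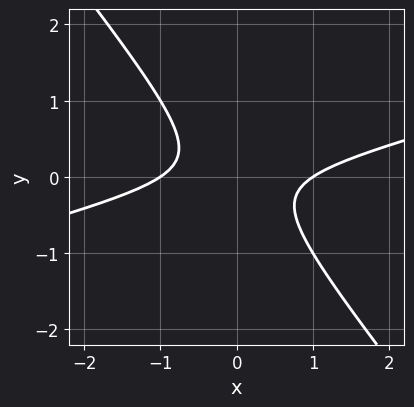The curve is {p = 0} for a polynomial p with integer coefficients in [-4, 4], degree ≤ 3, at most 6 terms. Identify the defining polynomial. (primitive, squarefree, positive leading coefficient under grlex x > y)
x^2 - 3*x*y - 3*y^2 - 1

deg p = 2. The shape is more complex than any degree-1 curve.
From the visible intercepts: the curve avoids every integer y-axis point in the box; among the integer gridlines, it crosses the x-axis at x ∈ {-1, 1}.
Solving for integer coefficients yields p as stated.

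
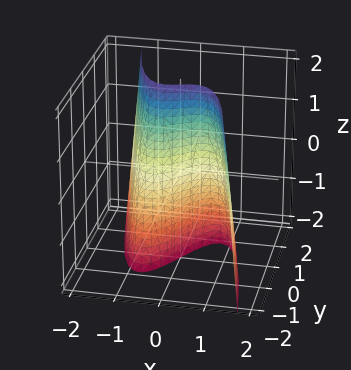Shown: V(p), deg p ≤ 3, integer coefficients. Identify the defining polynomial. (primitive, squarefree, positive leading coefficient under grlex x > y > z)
First, deg p = 3. The shape is more complex than any degree-2 surface.
Next, from the axis intercepts and sections: one y-axis crossing is at y = 0; among the integer gridlines, it crosses the x-axis at x ∈ {-1, 0, 1}.
Finally, putting this together gives p. Check: (0, 0, 2) on the z-axis lies on the surface, and p(0, 0, 2) = 0. ✓

3*x^3 + x*z - 3*x + 3*y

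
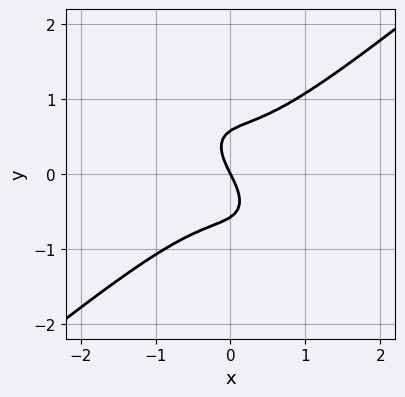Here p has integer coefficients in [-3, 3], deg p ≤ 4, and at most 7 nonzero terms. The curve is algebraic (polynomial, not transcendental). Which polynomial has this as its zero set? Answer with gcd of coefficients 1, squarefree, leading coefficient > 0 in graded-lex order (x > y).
3*x^3 - 2*x*y^2 - 3*y^3 + 2*x + y

The degree is 3 — the shape is more complex than any degree-2 curve.
Against the integer gridlines: one x-axis crossing is at x = 0; it meets the y-axis at y = 0 (among the integer gridlines).
Solving for integer coefficients yields p as stated.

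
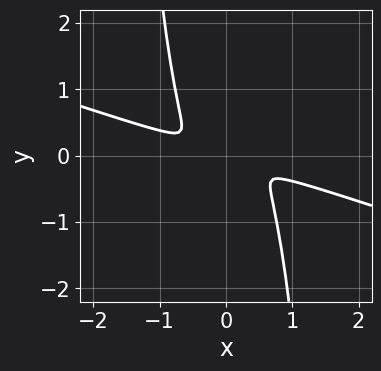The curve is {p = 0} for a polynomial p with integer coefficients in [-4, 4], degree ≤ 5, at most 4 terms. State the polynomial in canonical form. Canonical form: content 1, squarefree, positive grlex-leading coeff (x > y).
1. deg p = 4. The shape is more complex than any degree-3 curve.
2. Matching integer coefficients to the picture gives p.

x^4 + 3*x^3*y + y^2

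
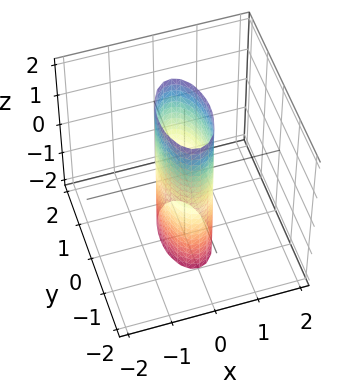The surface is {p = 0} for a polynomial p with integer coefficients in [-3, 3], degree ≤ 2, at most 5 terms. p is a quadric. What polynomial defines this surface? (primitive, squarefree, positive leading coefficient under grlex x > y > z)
3*x^2 + y^2 - 1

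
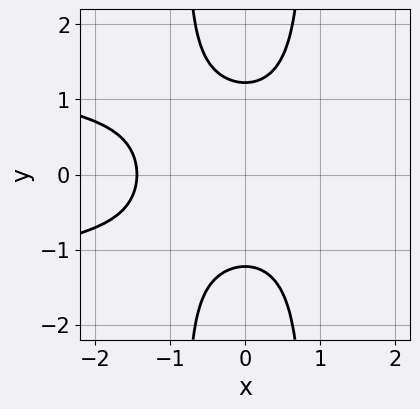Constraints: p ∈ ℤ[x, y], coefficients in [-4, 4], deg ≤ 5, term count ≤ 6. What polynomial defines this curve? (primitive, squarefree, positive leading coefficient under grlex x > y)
1. The degree is 4 — a generic line meets the curve in up to 4 points.
2. Symmetries: mirror symmetry y ↦ −y ⇒ only even powers of y.
3. Fitting integer coefficients to these (and the overall shape) gives p.

3*x^2*y^2 + x^3 - 2*y^2 + 3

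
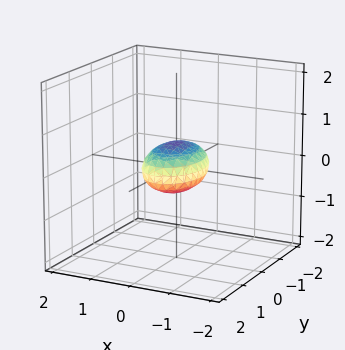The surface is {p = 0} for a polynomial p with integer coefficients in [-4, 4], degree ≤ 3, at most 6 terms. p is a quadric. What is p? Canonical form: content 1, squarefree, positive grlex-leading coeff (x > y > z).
2*x^2 + y^2 + 3*z^2 - 1

Degree: bounded and convex; a quadric, so deg p = 2.
Symmetries: it's symmetric under x → −x, forcing even powers of x; mirror symmetry z ↦ −z ⇒ only even powers of z; it's symmetric under y → −y, forcing even powers of y.
Against the integer gridlines: the y-axis gridline crossings are at y ∈ {-1, 1}.
Assembling these constraints gives the stated polynomial.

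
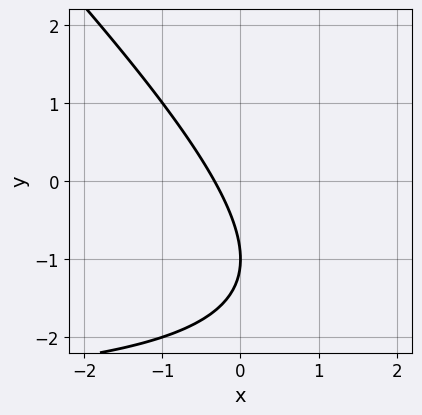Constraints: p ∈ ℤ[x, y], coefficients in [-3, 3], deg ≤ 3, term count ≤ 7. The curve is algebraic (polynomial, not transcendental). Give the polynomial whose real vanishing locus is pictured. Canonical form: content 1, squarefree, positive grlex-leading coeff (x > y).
deg p = 2.
Against the integer gridlines: it crosses the y-axis at the gridline y = -1.
Solving for integer coefficients yields p as stated.

x*y + y^2 + 3*x + 2*y + 1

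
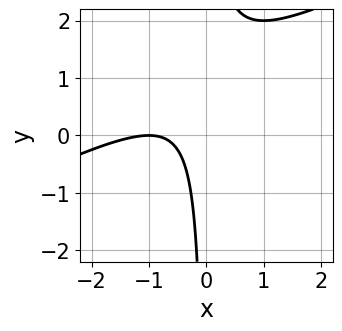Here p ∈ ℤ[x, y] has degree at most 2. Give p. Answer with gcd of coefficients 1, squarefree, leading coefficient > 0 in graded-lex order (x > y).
(a) deg p = 2.
(b) Observable constraints: it meets the x-axis at x = -1 (among the integer gridlines); the curve avoids every integer y-axis point in the box.
(c) Together with the visible shape, these determine p as stated.

x^2 - 2*x*y + 2*x + 1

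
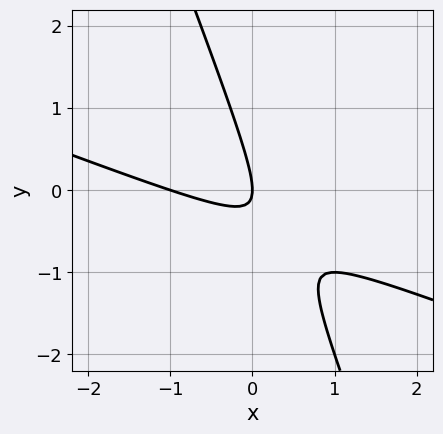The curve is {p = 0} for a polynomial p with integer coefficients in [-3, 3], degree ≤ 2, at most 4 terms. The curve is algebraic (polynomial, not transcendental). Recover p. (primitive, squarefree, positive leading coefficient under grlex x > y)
First, deg p = 2.
Then, from the axis intercepts and sections: it meets the y-axis at y = 0 (among the integer gridlines); the x-axis gridline crossings are at x ∈ {-1, 0}.
Finally, solving for integer coefficients yields p as stated.

x^2 + 3*x*y + y^2 + x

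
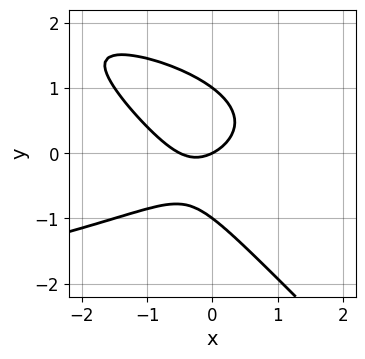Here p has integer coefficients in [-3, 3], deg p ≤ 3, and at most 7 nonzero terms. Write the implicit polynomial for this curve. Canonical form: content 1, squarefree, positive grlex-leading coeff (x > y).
First, degree: the shape is more complex than any degree-2 curve, so deg p = 3.
Then, against the integer gridlines: the y-axis gridline crossings are at y ∈ {-1, 0, 1}; one x-axis crossing is at x = 0.
Finally, assembling these constraints gives the stated polynomial.

2*x*y^2 + 2*y^3 + 2*x^2 + x - 2*y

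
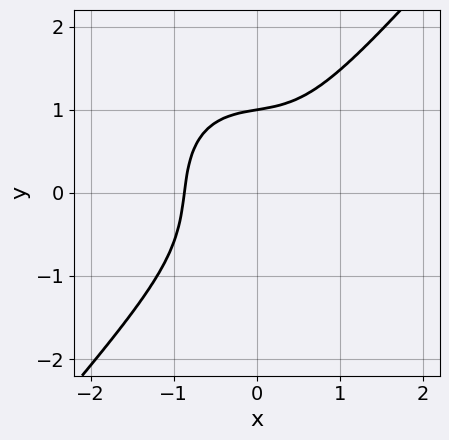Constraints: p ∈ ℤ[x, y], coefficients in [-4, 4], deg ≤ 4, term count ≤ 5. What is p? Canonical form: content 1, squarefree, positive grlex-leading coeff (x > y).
3*x^3 - 2*y^3 + x*y + 2

First, deg p = 3.
Then, reading off the gridlines: it meets the y-axis at y = 1 (among the integer gridlines).
Finally, these observations pin down the coefficients.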